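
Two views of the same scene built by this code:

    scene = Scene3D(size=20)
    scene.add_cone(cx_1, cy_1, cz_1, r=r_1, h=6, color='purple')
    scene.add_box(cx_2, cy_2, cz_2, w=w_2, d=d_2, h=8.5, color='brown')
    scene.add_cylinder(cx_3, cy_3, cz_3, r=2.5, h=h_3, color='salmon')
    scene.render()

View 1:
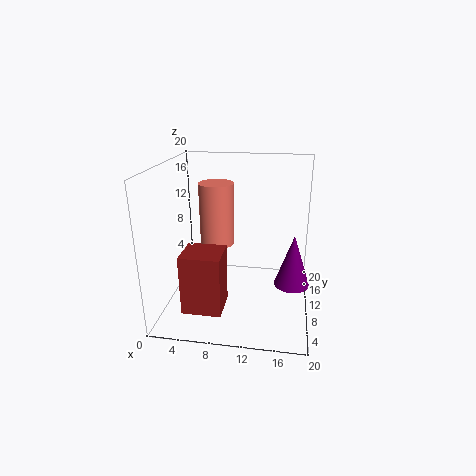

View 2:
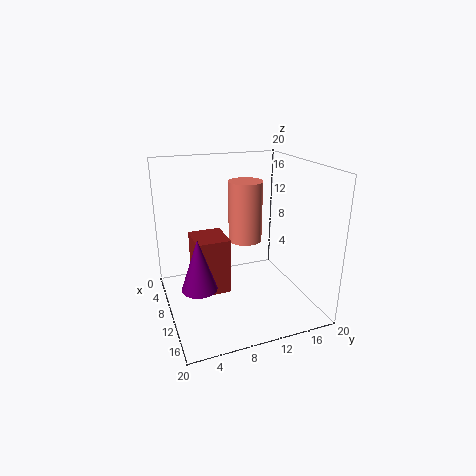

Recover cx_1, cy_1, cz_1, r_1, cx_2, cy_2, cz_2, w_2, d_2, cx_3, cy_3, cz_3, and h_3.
cx_1 = 17.5, cy_1 = 2.5, cz_1 = 8, r_1 = 2, cx_2 = 3, cy_2 = 4.5, cz_2 = 0.5, w_2 = 5.5, d_2 = 5, cx_3 = 6.5, cy_3 = 12.5, cz_3 = 8, h_3 = 9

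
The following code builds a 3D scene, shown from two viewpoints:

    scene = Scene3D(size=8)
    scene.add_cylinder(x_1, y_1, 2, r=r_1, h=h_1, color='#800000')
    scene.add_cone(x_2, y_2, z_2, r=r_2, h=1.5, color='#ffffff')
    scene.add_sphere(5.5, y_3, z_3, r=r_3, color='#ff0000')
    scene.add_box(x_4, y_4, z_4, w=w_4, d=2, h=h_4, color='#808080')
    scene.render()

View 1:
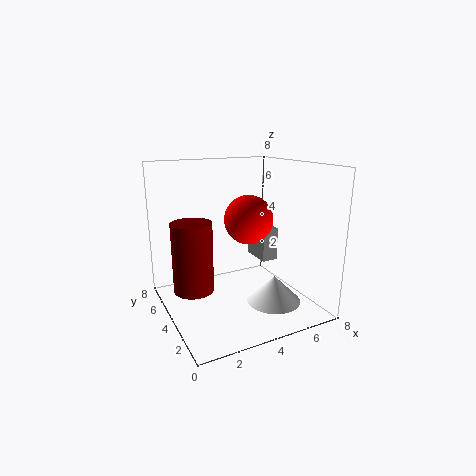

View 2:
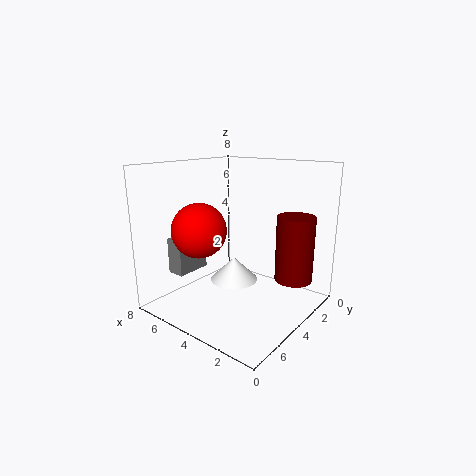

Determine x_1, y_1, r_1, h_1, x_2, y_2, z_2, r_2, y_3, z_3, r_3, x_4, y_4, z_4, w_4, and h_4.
x_1 = 1, y_1 = 3, r_1 = 1, h_1 = 3.5, x_2 = 5.5, y_2 = 2.5, z_2 = 0.5, r_2 = 1.5, y_3 = 5.5, z_3 = 4.5, r_3 = 1.5, x_4 = 6, y_4 = 4.5, z_4 = 2, w_4 = 1, h_4 = 2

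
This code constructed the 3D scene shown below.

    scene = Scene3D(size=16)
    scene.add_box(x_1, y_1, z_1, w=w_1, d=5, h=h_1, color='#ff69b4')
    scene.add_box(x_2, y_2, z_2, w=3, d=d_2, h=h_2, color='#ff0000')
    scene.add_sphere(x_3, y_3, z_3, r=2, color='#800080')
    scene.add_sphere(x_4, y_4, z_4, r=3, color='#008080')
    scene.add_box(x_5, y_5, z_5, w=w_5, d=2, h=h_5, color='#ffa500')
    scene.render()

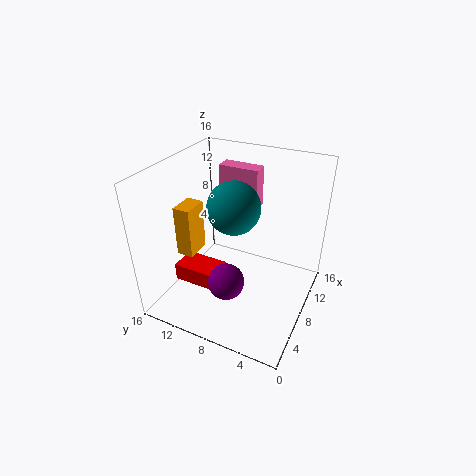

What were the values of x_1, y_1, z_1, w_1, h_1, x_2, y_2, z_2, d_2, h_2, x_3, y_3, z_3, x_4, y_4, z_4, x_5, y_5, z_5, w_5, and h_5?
x_1 = 13; y_1 = 8; z_1 = 9; w_1 = 2; h_1 = 5; x_2 = 4; y_2 = 9; z_2 = 3; d_2 = 5; h_2 = 2; x_3 = 5; y_3 = 8; z_3 = 4; x_4 = 9; y_4 = 9; z_4 = 11; x_5 = 6; y_5 = 13; z_5 = 5; w_5 = 3; h_5 = 6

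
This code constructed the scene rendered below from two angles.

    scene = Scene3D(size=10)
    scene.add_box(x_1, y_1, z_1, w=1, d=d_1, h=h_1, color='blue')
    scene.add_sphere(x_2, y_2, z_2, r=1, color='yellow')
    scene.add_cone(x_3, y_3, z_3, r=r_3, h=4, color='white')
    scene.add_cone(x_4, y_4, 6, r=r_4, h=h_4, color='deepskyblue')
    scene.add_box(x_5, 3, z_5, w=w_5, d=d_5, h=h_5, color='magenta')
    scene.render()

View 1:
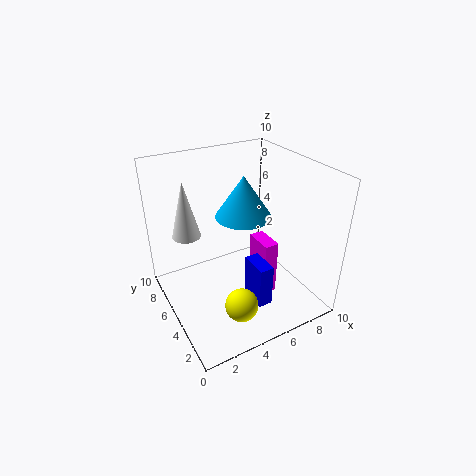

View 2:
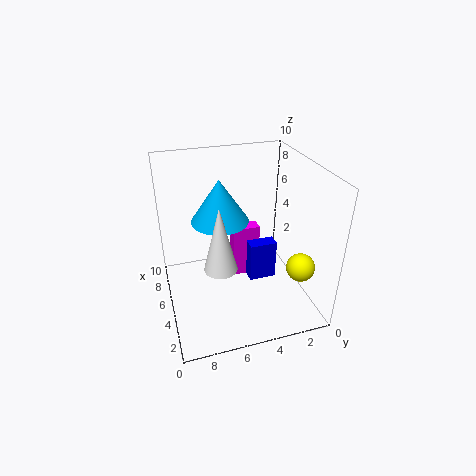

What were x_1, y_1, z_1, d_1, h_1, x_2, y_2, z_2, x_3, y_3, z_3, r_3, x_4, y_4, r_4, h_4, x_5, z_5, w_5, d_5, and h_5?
x_1 = 5, y_1 = 2, z_1 = 1, d_1 = 2, h_1 = 3, x_2 = 3, y_2 = 1, z_2 = 3, x_3 = 2, y_3 = 7, z_3 = 5, r_3 = 1, x_4 = 6, y_4 = 6, r_4 = 2, h_4 = 3, x_5 = 6, z_5 = 1, w_5 = 1, d_5 = 2, h_5 = 4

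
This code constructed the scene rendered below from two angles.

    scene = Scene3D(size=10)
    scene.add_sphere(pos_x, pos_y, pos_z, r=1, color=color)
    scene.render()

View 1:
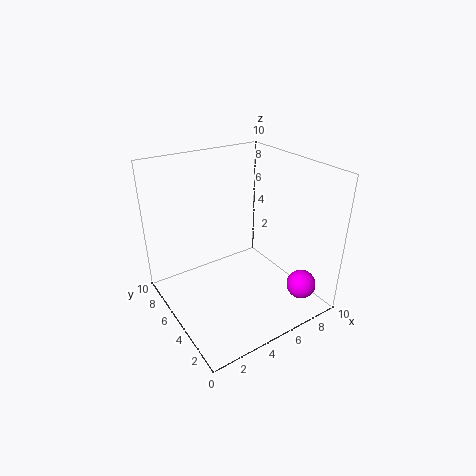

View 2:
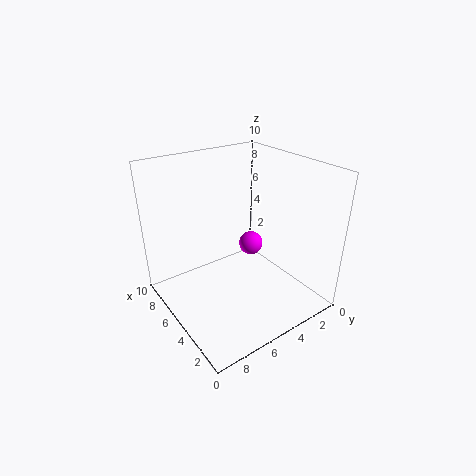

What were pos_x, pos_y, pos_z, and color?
pos_x = 8
pos_y = 1.5
pos_z = 2
color = 'magenta'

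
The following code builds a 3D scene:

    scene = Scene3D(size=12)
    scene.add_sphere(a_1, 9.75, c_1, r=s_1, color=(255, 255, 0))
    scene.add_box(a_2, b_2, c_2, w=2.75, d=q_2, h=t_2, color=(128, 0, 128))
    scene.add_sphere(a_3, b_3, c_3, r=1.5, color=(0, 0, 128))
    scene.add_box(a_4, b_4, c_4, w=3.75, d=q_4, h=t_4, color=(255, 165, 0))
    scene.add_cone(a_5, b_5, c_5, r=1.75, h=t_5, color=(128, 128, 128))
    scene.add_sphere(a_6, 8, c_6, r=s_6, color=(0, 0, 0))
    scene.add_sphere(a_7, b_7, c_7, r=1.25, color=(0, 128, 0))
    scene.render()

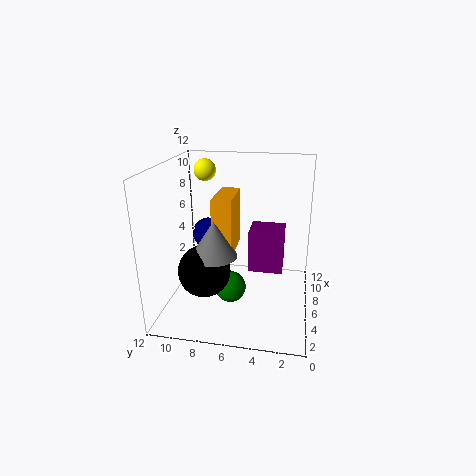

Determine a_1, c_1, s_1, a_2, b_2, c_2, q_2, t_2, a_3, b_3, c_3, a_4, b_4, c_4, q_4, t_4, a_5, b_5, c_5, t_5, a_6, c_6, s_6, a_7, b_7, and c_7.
a_1 = 9.75, c_1 = 10.75, s_1 = 1, a_2 = 6.75, b_2 = 2.25, c_2 = 2.5, q_2 = 3, t_2 = 3.75, a_3 = 10, b_3 = 9.75, c_3 = 4.5, a_4 = 3.25, b_4 = 6, c_4 = 5.5, q_4 = 1.5, t_4 = 4.5, a_5 = 3, b_5 = 7.25, c_5 = 5.75, t_5 = 2.75, a_6 = 2.75, c_6 = 4.5, s_6 = 2, a_7 = 4, b_7 = 6.25, c_7 = 2.5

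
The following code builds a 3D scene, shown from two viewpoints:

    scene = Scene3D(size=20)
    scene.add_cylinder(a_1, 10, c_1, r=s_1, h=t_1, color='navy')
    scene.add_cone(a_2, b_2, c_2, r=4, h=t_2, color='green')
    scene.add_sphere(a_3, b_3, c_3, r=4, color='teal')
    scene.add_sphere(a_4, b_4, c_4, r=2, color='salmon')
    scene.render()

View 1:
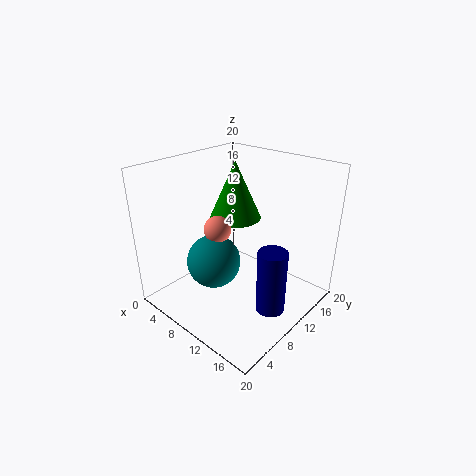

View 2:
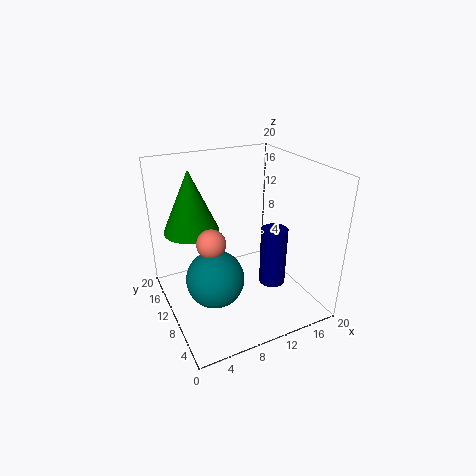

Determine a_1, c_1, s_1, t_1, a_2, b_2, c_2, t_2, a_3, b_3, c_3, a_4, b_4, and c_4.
a_1 = 16
c_1 = 1
s_1 = 2
t_1 = 9
a_2 = 5
b_2 = 15
c_2 = 10
t_2 = 9
a_3 = 6
b_3 = 9
c_3 = 5
a_4 = 6
b_4 = 10
c_4 = 10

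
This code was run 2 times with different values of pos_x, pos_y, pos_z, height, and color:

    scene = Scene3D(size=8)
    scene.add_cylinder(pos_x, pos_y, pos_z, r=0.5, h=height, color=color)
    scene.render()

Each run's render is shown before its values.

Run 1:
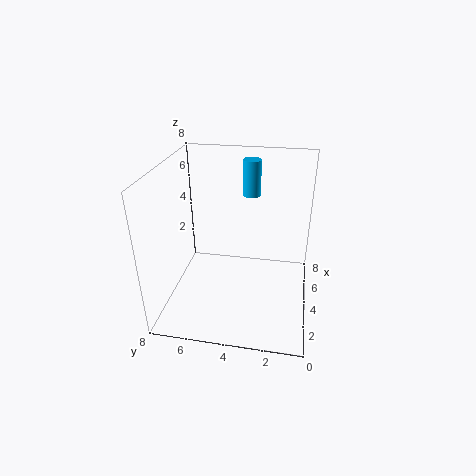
pos_x = 5.5, pos_y = 3.5, pos_z = 6, height = 2, color = 'deepskyblue'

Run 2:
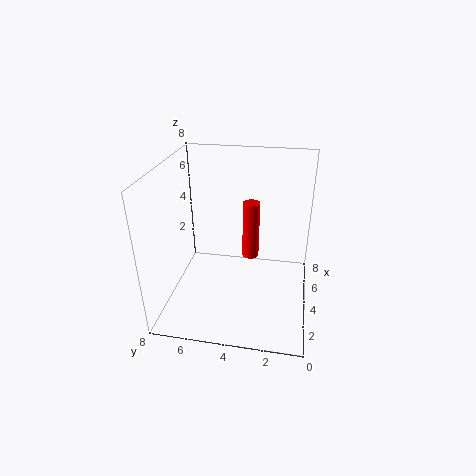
pos_x = 5.5, pos_y = 3.5, pos_z = 2, height = 3.5, color = 'red'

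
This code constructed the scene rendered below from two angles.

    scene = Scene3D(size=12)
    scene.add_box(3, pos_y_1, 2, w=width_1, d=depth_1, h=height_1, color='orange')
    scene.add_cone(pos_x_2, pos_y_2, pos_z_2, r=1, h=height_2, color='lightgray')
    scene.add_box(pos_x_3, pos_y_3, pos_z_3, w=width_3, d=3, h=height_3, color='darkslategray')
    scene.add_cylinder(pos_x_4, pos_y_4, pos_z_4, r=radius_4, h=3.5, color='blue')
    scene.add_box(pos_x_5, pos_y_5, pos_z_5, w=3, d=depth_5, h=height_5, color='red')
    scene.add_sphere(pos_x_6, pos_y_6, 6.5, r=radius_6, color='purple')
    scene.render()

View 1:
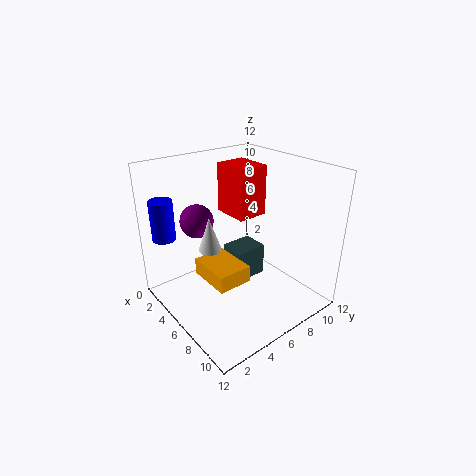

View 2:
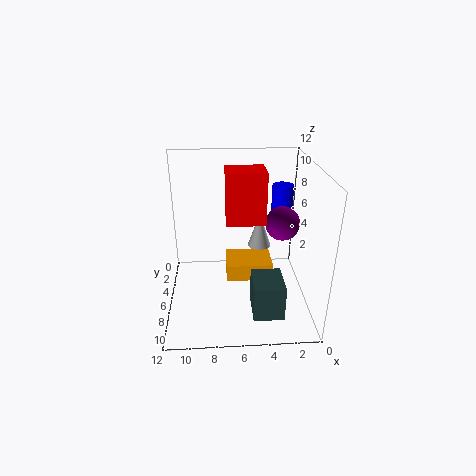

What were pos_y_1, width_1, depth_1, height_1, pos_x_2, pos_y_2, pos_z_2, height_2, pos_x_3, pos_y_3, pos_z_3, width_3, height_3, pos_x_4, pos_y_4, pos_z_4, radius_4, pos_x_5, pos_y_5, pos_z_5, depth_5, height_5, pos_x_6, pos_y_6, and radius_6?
pos_y_1 = 3.5, width_1 = 4, depth_1 = 3, height_1 = 1.5, pos_x_2 = 4, pos_y_2 = 4.5, pos_z_2 = 4.5, height_2 = 3, pos_x_3 = 2.5, pos_y_3 = 7, pos_z_3 = 0.5, width_3 = 2.5, height_3 = 3, pos_x_4 = 1.5, pos_y_4 = 1.5, pos_z_4 = 5.5, radius_4 = 1, pos_x_5 = 4, pos_y_5 = 5.5, pos_z_5 = 8, depth_5 = 2.5, height_5 = 4, pos_x_6 = 2, pos_y_6 = 4.5, radius_6 = 1.5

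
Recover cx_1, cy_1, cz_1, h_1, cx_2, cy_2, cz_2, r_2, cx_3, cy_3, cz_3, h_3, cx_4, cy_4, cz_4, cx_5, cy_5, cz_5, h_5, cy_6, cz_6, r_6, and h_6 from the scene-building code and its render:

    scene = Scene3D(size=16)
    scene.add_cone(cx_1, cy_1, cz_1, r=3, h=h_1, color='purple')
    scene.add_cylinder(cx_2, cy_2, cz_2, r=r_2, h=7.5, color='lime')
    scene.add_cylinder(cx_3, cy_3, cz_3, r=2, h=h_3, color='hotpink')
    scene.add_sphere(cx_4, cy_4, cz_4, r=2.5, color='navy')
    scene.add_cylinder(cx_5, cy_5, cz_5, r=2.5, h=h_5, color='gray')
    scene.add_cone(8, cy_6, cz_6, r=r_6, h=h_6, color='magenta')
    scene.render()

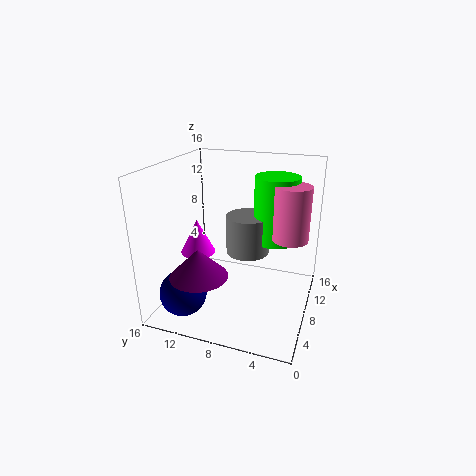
cx_1 = 3
cy_1 = 10.5
cz_1 = 5.5
h_1 = 3
cx_2 = 11
cy_2 = 4.5
cz_2 = 7
r_2 = 2.5
cx_3 = 9.5
cy_3 = 2.5
cz_3 = 8
h_3 = 6
cx_4 = 3
cy_4 = 12.5
cz_4 = 3
cx_5 = 10
cy_5 = 7.5
cz_5 = 5.5
h_5 = 4.5
cy_6 = 13
cz_6 = 5.5
r_6 = 2
h_6 = 4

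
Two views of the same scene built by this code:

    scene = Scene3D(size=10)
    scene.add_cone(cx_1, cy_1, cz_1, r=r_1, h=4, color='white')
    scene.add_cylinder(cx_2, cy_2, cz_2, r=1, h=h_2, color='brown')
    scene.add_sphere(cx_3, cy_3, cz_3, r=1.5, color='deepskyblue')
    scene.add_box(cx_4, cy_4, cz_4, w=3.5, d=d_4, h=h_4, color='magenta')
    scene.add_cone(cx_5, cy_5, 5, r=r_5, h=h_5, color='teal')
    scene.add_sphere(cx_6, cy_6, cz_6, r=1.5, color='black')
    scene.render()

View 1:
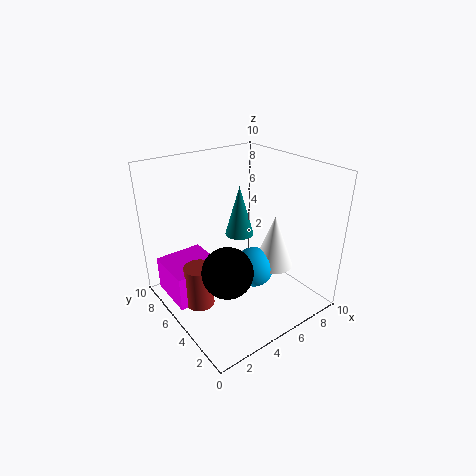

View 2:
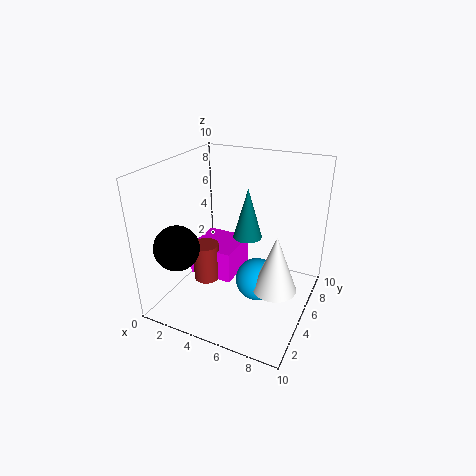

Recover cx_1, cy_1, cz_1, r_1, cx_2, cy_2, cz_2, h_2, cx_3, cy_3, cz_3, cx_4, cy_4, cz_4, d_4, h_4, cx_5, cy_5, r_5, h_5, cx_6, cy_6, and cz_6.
cx_1 = 8, cy_1 = 4.5, cz_1 = 2, r_1 = 1.5, cx_2 = 2, cy_2 = 5.5, cz_2 = 0.5, h_2 = 3, cx_3 = 6.5, cy_3 = 5, cz_3 = 2, cx_4 = 0.5, cy_4 = 5.5, cz_4 = 0.5, d_4 = 3.5, h_4 = 2.5, cx_5 = 5.5, cy_5 = 5.5, r_5 = 1, h_5 = 3.5, cx_6 = 2, cy_6 = 2, cz_6 = 5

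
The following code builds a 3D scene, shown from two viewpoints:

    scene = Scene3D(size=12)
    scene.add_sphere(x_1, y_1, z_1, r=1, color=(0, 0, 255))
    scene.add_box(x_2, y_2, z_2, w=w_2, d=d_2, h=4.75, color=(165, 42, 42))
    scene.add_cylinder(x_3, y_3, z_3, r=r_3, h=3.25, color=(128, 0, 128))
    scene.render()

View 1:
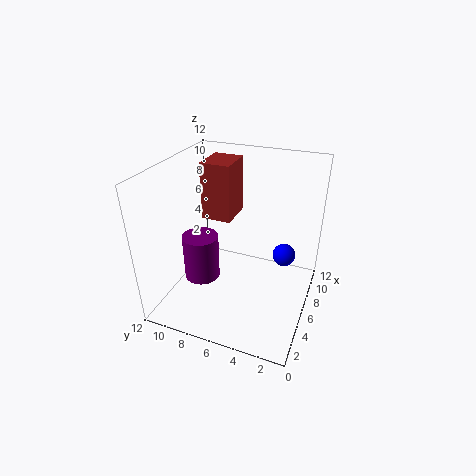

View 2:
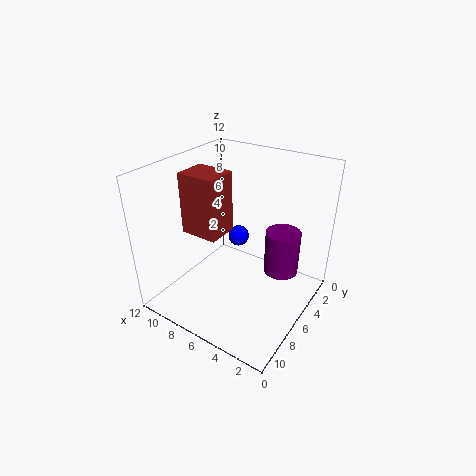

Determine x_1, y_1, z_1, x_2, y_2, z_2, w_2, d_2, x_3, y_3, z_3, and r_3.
x_1 = 8.25; y_1 = 2.5; z_1 = 3.75; x_2 = 6; y_2 = 6.75; z_2 = 7.25; w_2 = 3; d_2 = 2.5; x_3 = 1.5; y_3 = 7; z_3 = 5.25; r_3 = 1.25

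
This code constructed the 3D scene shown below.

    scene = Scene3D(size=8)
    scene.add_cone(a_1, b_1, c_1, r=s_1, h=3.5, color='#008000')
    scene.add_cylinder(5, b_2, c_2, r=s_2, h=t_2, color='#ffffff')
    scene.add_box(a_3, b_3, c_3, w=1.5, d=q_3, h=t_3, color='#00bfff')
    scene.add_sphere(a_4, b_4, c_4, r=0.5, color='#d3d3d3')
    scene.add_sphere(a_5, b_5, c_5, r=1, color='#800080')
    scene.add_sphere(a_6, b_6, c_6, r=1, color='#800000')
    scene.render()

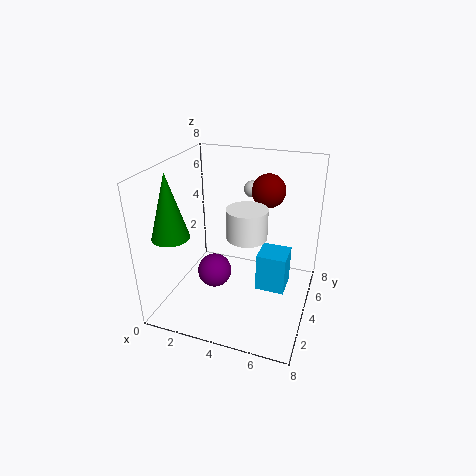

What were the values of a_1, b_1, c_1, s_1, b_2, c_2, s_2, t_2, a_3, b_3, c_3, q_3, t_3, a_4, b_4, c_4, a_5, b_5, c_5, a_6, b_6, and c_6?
a_1 = 1, b_1 = 2, c_1 = 4.5, s_1 = 1, b_2 = 2.5, c_2 = 5, s_2 = 1, t_2 = 1.5, a_3 = 5.5, b_3 = 2.5, c_3 = 2, q_3 = 1.5, t_3 = 2, a_4 = 4, b_4 = 6.5, c_4 = 6, a_5 = 2.5, b_5 = 4, c_5 = 1.5, a_6 = 5, b_6 = 6.5, c_6 = 6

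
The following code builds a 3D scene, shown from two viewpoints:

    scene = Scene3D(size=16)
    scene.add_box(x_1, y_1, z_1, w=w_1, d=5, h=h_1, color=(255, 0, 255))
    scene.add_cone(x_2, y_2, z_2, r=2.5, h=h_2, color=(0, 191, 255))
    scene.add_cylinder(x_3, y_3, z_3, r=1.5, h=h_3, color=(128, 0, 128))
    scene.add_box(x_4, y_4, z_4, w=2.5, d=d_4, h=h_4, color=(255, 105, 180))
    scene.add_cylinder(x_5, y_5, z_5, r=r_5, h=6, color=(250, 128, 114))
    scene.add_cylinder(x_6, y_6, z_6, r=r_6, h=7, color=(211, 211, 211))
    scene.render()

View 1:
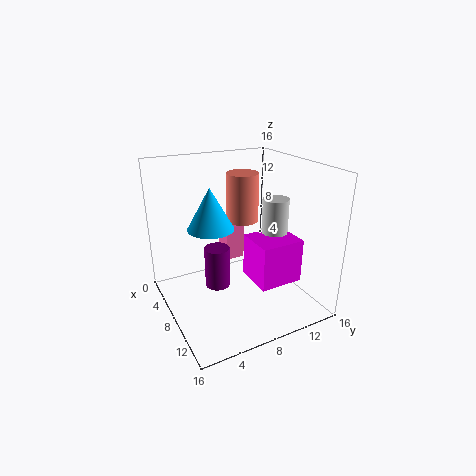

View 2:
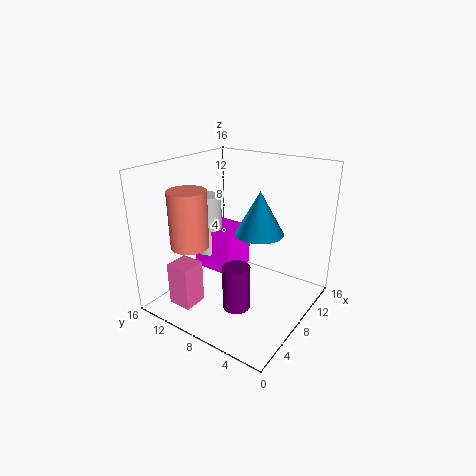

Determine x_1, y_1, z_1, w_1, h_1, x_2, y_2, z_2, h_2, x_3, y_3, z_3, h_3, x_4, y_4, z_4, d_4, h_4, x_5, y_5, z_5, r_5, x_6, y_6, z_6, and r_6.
x_1 = 7.5, y_1 = 9, z_1 = 3, w_1 = 4.5, h_1 = 5, x_2 = 7.5, y_2 = 5, z_2 = 9.5, h_2 = 4.5, x_3 = 5.5, y_3 = 6.5, z_3 = 1, h_3 = 5, x_4 = 0.5, y_4 = 9, z_4 = 2.5, d_4 = 2.5, h_4 = 4.5, x_5 = 3.5, y_5 = 11, z_5 = 8, r_5 = 2, x_6 = 8.5, y_6 = 12.5, z_6 = 5, r_6 = 1.5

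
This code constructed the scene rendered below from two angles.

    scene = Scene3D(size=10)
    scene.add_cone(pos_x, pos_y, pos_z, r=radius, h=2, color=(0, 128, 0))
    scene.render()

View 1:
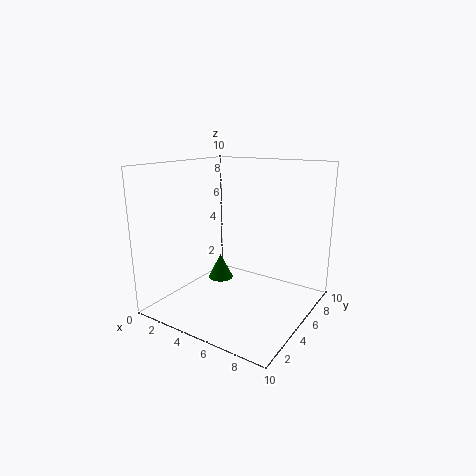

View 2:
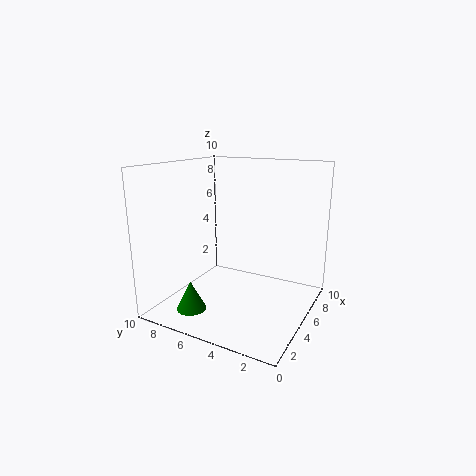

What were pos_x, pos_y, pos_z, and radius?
pos_x = 2
pos_y = 7
pos_z = 0.5
radius = 1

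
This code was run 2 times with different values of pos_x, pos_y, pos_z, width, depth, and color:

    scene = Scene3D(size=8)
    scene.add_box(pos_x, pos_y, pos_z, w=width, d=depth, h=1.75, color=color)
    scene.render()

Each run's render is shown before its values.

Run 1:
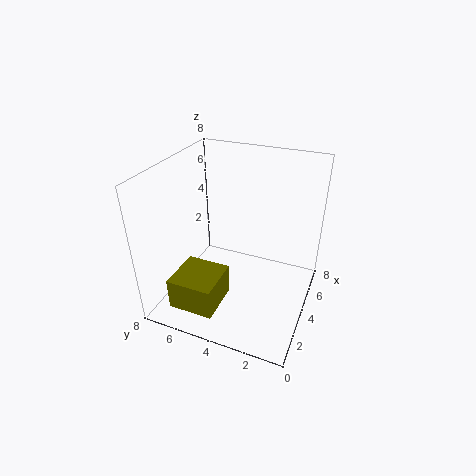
pos_x = 0.75
pos_y = 4.25
pos_z = 0.75
width = 2.5
depth = 2.5
color = 'olive'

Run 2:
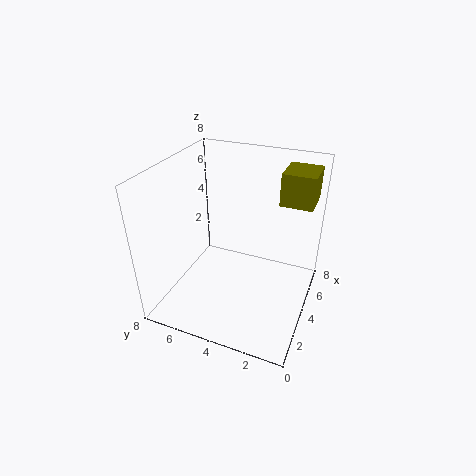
pos_x = 4.75
pos_y = 0.25
pos_z = 6
width = 2
depth = 1.75
color = 'olive'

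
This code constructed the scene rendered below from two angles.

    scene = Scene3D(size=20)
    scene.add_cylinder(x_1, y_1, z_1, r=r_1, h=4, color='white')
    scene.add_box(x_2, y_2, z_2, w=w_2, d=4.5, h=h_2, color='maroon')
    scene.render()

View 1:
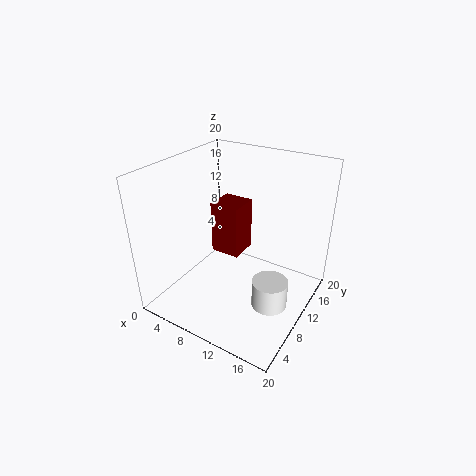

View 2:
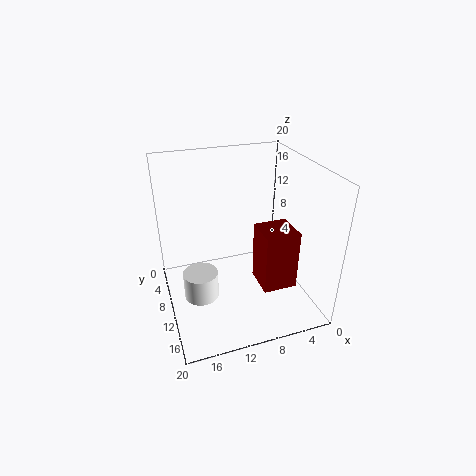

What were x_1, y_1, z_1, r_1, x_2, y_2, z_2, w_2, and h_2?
x_1 = 15.5; y_1 = 9.5; z_1 = 1; r_1 = 2.5; x_2 = 4; y_2 = 12; z_2 = 5; w_2 = 4.5; h_2 = 8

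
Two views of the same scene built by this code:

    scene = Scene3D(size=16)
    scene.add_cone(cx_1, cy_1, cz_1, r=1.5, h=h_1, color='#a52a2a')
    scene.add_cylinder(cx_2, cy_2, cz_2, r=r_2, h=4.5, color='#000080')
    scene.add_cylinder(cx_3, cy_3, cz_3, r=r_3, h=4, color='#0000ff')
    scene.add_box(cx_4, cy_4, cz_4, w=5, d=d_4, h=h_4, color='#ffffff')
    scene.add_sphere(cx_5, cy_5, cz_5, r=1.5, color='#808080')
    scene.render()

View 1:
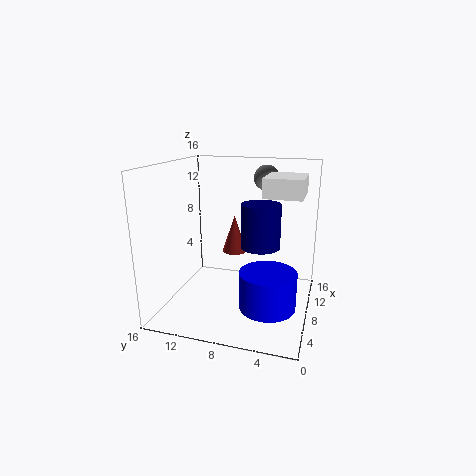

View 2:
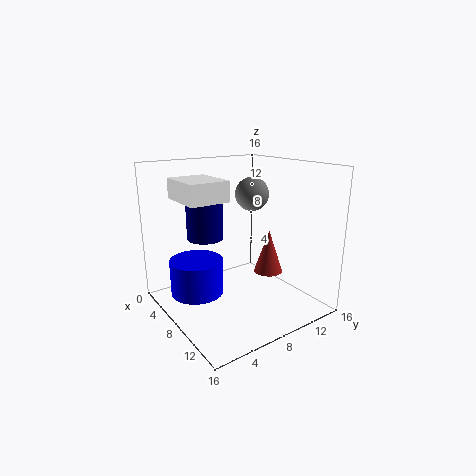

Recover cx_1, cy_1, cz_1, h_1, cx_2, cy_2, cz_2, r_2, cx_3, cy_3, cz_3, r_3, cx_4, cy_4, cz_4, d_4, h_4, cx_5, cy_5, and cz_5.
cx_1 = 11.5, cy_1 = 9.5, cz_1 = 5, h_1 = 4.5, cx_2 = 6, cy_2 = 5, cz_2 = 8, r_2 = 2, cx_3 = 5.5, cy_3 = 4, cz_3 = 1.5, r_3 = 3, cx_4 = 6, cy_4 = 1, cz_4 = 13, d_4 = 4, h_4 = 2, cx_5 = 13, cy_5 = 6, cz_5 = 14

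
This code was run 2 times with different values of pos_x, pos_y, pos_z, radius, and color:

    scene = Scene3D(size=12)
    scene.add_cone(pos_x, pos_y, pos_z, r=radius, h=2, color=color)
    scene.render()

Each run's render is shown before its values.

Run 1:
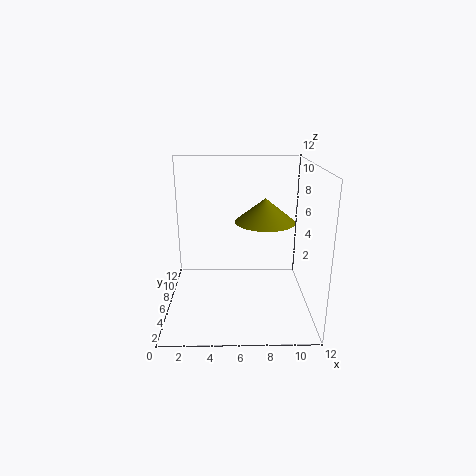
pos_x = 8.25
pos_y = 6.5
pos_z = 7.25
radius = 2.5
color = 'olive'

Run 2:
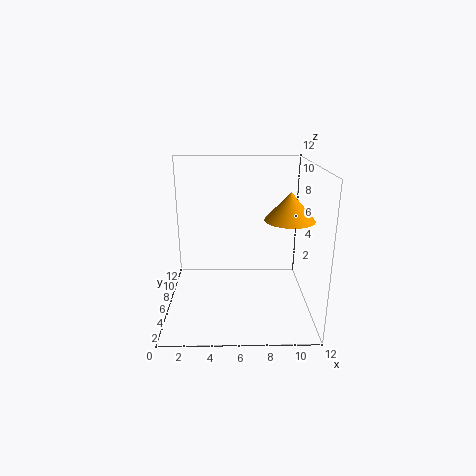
pos_x = 9.5
pos_y = 2.25
pos_z = 8.75
radius = 1.75
color = 'orange'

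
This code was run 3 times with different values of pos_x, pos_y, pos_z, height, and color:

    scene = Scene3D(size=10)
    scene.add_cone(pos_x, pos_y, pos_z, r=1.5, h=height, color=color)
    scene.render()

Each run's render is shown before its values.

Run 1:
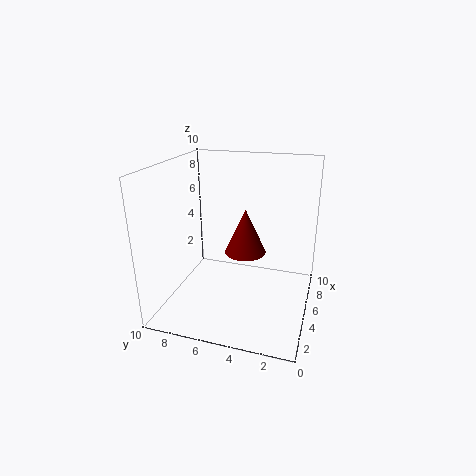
pos_x = 6; pos_y = 4.75; pos_z = 3.5; height = 3.25; color = 'maroon'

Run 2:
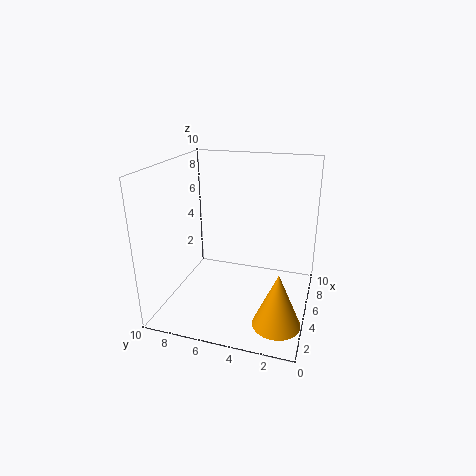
pos_x = 1.75; pos_y = 1.5; pos_z = 1; height = 3.5; color = 'orange'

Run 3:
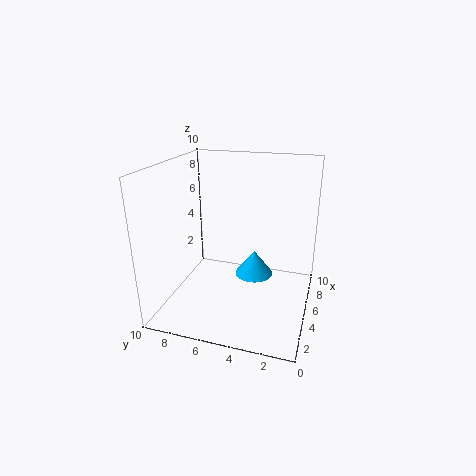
pos_x = 7.75; pos_y = 4.5; pos_z = 0.75; height = 2; color = 'deepskyblue'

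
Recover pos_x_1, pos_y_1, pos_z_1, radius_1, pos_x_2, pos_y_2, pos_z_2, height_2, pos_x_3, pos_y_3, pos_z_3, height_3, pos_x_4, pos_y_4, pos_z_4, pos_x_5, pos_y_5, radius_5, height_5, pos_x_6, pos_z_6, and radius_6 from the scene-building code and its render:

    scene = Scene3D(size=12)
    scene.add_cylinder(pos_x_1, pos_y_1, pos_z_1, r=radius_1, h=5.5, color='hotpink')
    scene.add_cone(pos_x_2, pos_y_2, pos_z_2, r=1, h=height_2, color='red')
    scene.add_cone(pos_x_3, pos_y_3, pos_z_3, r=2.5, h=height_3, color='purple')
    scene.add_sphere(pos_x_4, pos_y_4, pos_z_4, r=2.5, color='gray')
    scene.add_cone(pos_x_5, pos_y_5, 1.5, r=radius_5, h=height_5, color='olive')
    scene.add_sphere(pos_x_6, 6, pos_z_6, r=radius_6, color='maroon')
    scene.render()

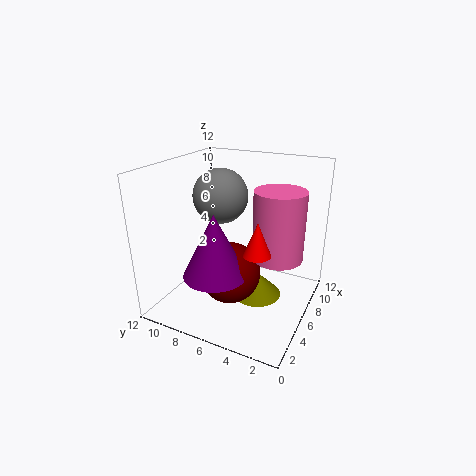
pos_x_1 = 6; pos_y_1 = 2.5; pos_z_1 = 5; radius_1 = 2; pos_x_2 = 3; pos_y_2 = 3; pos_z_2 = 6.5; height_2 = 2.5; pos_x_3 = 3; pos_y_3 = 6.5; pos_z_3 = 4; height_3 = 5; pos_x_4 = 8.5; pos_y_4 = 9; pos_z_4 = 8.5; pos_x_5 = 5.5; pos_y_5 = 4; radius_5 = 2; height_5 = 2; pos_x_6 = 4.5; pos_z_6 = 3.5; radius_6 = 2.5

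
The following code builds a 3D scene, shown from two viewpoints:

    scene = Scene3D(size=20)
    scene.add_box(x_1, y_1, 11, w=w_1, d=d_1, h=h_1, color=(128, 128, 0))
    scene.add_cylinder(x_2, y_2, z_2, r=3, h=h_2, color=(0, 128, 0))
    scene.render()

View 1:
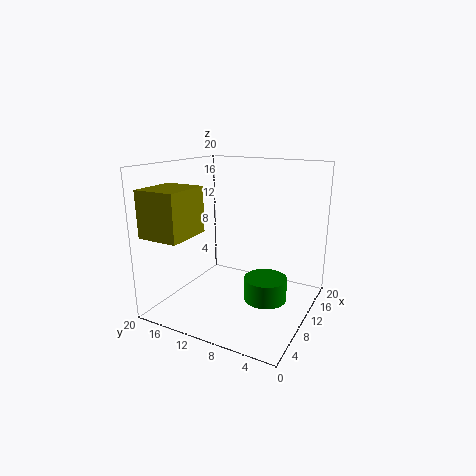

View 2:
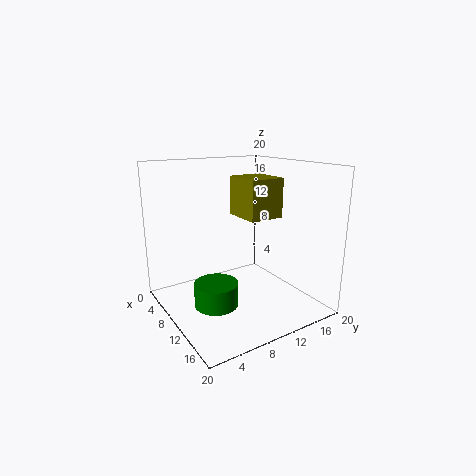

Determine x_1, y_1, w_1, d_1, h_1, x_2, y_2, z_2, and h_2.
x_1 = 1.25
y_1 = 14
w_1 = 6.5
d_1 = 5.75
h_1 = 6.25
x_2 = 10.75
y_2 = 6
z_2 = 1.25
h_2 = 3.25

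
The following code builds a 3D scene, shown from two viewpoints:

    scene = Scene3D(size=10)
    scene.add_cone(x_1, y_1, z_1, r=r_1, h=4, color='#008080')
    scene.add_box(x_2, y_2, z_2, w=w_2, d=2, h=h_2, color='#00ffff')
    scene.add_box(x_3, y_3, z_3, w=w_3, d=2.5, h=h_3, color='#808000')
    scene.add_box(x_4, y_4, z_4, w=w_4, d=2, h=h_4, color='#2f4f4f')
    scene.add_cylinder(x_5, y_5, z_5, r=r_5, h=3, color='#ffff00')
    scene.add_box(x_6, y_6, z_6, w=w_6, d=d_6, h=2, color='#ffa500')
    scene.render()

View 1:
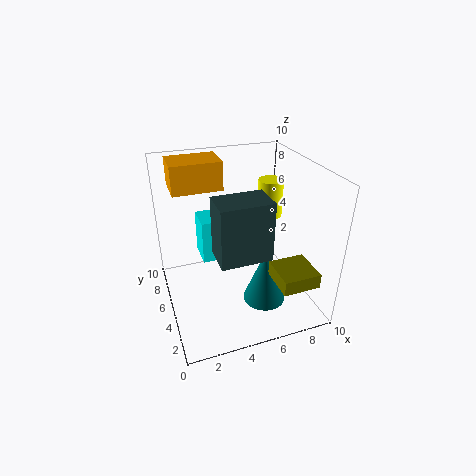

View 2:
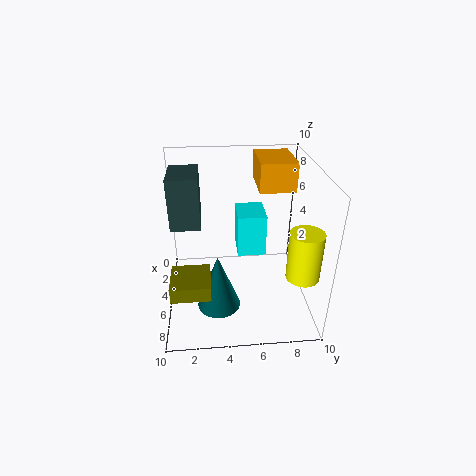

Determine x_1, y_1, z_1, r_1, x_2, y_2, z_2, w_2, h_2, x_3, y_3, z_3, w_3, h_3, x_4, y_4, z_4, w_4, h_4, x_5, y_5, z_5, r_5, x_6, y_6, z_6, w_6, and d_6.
x_1 = 6.5, y_1 = 3.5, z_1 = 0.5, r_1 = 1.5, x_2 = 2.5, y_2 = 5, z_2 = 3.5, w_2 = 2.5, h_2 = 3, x_3 = 6.5, y_3 = 0.5, z_3 = 3, w_3 = 2.5, h_3 = 1, x_4 = 2.5, y_4 = 0.5, z_4 = 6, w_4 = 3, h_4 = 3.5, x_5 = 9, y_5 = 8.5, z_5 = 4.5, r_5 = 1, x_6 = 1, y_6 = 6.5, z_6 = 8, w_6 = 3.5, d_6 = 2.5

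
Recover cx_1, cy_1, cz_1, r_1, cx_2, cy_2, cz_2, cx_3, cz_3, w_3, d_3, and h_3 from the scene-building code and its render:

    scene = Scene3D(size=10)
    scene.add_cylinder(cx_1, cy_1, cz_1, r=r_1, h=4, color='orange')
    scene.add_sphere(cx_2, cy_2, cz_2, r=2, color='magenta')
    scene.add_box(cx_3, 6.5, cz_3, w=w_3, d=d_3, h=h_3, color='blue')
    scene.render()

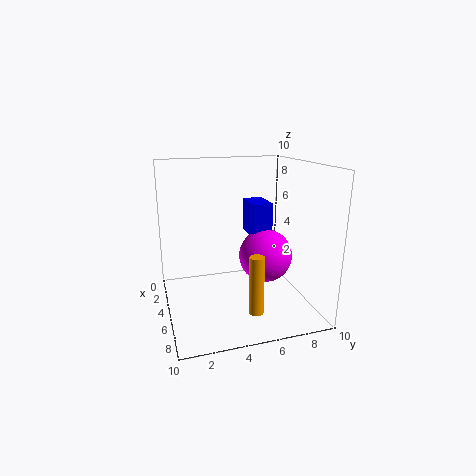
cx_1 = 7.5, cy_1 = 5.5, cz_1 = 0.5, r_1 = 0.5, cx_2 = 4, cy_2 = 7.5, cz_2 = 3, cx_3 = 1.5, cz_3 = 4.5, w_3 = 2.5, d_3 = 1.5, h_3 = 2.5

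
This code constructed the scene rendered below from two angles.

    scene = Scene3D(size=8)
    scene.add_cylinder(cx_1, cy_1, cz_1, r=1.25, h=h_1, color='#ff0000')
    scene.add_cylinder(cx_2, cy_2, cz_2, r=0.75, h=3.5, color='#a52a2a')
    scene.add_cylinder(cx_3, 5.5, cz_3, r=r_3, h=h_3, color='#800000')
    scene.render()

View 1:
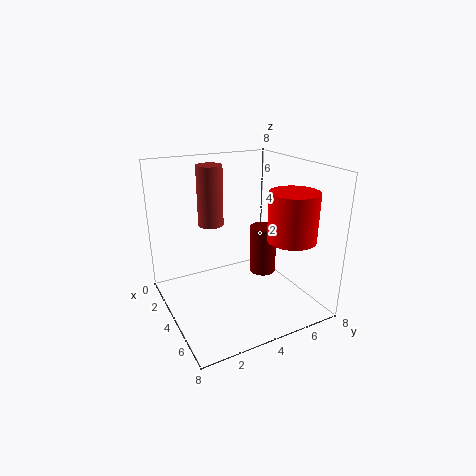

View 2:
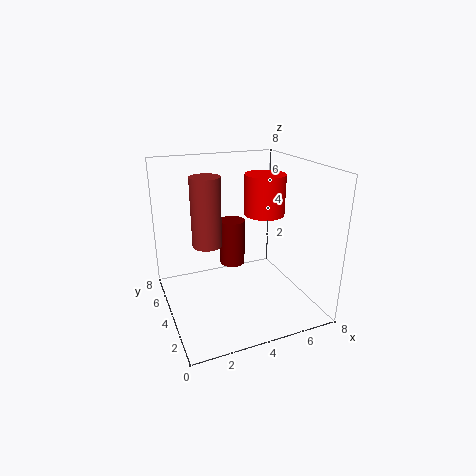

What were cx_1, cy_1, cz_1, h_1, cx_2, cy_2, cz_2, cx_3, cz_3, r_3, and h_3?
cx_1 = 6.5
cy_1 = 5.75
cz_1 = 4.5
h_1 = 2.5
cx_2 = 2
cy_2 = 3.25
cz_2 = 4.25
cx_3 = 4.25
cz_3 = 1.75
r_3 = 0.75
h_3 = 2.75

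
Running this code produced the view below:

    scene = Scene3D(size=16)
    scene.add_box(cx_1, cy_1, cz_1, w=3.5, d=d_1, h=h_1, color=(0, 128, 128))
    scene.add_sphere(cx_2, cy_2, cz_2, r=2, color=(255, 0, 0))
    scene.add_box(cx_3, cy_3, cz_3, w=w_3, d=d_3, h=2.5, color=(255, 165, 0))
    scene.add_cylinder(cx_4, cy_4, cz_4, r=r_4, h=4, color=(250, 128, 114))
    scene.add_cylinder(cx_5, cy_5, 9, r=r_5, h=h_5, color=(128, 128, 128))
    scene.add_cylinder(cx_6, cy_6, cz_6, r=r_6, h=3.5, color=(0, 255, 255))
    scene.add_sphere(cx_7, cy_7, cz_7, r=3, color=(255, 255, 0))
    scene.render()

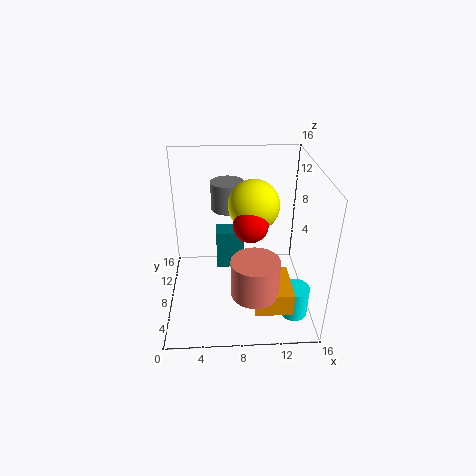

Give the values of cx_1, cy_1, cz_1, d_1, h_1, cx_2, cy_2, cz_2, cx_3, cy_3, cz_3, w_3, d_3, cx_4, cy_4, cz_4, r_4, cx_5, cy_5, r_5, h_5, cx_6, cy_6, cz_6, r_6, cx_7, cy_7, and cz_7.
cx_1 = 5.5
cy_1 = 11.5
cz_1 = 1.5
d_1 = 2.5
h_1 = 5
cx_2 = 9.5
cy_2 = 9
cz_2 = 9
cx_3 = 9.5
cy_3 = 2
cz_3 = 2
w_3 = 4
d_3 = 5
cx_4 = 9.5
cy_4 = 3.5
cz_4 = 4
r_4 = 2.5
cx_5 = 7
cy_5 = 13.5
r_5 = 2
h_5 = 3.5
cx_6 = 14
cy_6 = 4
cz_6 = 0.5
r_6 = 1.5
cx_7 = 10
cy_7 = 11
cz_7 = 10.5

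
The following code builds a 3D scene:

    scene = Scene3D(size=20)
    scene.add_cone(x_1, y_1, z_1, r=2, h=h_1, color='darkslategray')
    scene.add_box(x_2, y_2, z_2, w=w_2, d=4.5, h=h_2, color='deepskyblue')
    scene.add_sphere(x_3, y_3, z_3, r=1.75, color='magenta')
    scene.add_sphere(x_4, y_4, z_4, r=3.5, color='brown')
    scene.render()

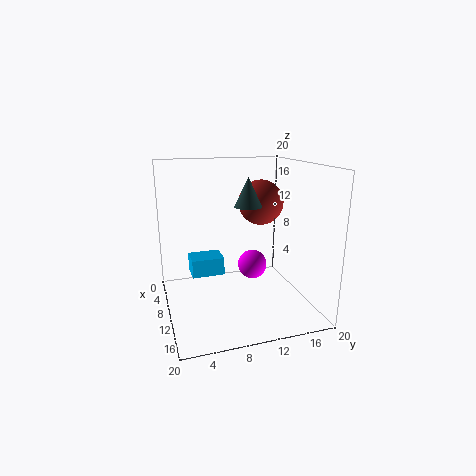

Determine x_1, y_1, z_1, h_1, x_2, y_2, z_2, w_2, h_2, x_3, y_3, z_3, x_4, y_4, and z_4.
x_1 = 7.75, y_1 = 12.25, z_1 = 13.75, h_1 = 4.25, x_2 = 6.5, y_2 = 3.5, z_2 = 4.75, w_2 = 3.5, h_2 = 2.5, x_3 = 15.75, y_3 = 10, z_3 = 8.5, x_4 = 4.5, y_4 = 15.5, z_4 = 13.5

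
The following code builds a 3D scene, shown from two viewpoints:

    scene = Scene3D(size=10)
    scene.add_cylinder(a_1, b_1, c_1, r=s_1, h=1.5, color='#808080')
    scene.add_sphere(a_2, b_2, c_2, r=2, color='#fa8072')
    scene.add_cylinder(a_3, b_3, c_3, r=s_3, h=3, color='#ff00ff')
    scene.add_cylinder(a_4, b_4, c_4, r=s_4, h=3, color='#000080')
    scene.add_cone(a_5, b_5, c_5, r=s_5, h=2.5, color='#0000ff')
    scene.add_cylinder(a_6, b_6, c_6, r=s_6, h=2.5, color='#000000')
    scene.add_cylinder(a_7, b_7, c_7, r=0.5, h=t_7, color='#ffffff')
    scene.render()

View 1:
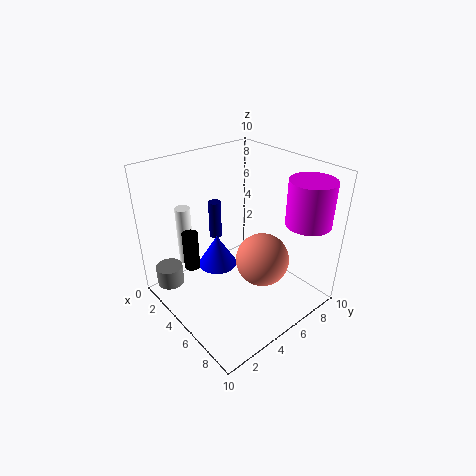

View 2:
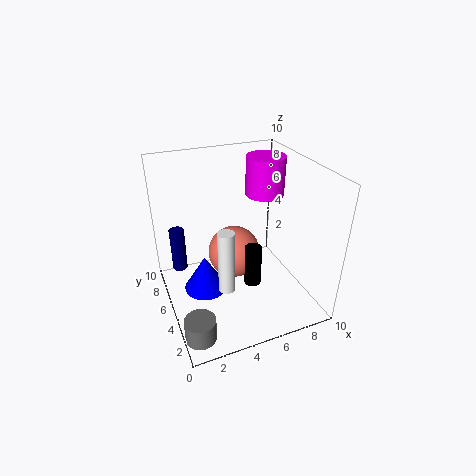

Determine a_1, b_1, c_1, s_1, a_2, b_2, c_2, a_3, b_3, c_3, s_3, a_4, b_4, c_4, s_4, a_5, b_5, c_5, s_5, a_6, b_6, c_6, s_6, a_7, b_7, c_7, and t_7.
a_1 = 1, b_1 = 1.5, c_1 = 0.5, s_1 = 1, a_2 = 5.5, b_2 = 7, c_2 = 2.5, a_3 = 8.5, b_3 = 8, c_3 = 6.5, s_3 = 1.5, a_4 = 1, b_4 = 6, c_4 = 3, s_4 = 0.5, a_5 = 2.5, b_5 = 5, c_5 = 1.5, s_5 = 1.5, a_6 = 4.5, b_6 = 1.5, c_6 = 4, s_6 = 0.5, a_7 = 3, b_7 = 2, c_7 = 3.5, t_7 = 4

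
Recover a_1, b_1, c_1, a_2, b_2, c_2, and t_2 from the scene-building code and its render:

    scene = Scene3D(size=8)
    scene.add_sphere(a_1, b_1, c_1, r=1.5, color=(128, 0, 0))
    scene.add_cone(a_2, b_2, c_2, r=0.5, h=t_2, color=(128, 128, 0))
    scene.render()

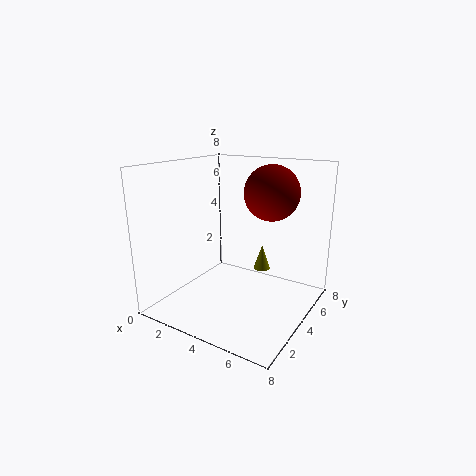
a_1 = 5.5
b_1 = 5
c_1 = 6.5
a_2 = 4.5
b_2 = 6
c_2 = 1.5
t_2 = 1.5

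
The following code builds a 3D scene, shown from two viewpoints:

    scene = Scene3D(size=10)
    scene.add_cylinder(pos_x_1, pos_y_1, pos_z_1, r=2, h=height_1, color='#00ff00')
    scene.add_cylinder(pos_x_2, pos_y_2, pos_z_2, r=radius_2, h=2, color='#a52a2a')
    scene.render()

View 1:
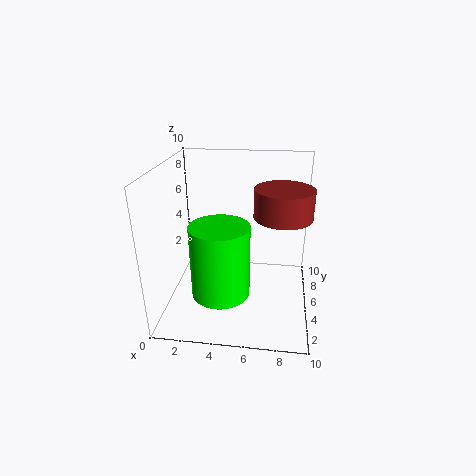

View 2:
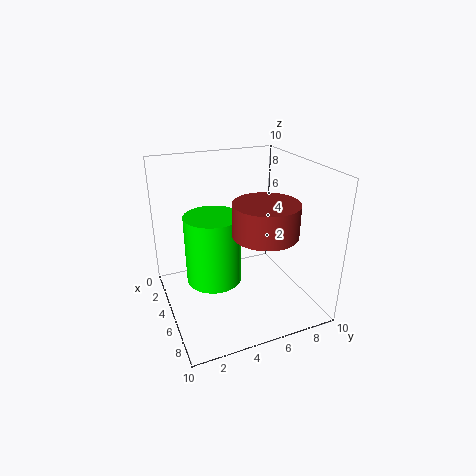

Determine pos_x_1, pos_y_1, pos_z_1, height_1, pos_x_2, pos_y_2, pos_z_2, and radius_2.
pos_x_1 = 4; pos_y_1 = 3.5; pos_z_1 = 1.5; height_1 = 5; pos_x_2 = 8; pos_y_2 = 5.5; pos_z_2 = 6.5; radius_2 = 2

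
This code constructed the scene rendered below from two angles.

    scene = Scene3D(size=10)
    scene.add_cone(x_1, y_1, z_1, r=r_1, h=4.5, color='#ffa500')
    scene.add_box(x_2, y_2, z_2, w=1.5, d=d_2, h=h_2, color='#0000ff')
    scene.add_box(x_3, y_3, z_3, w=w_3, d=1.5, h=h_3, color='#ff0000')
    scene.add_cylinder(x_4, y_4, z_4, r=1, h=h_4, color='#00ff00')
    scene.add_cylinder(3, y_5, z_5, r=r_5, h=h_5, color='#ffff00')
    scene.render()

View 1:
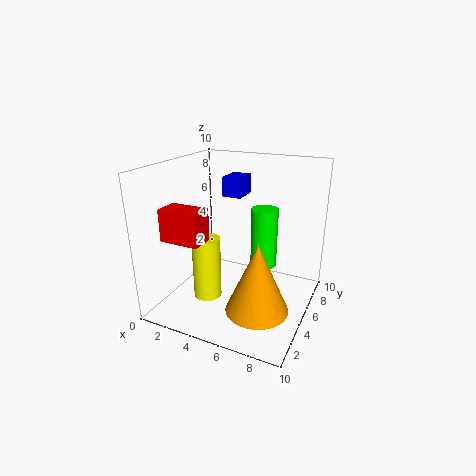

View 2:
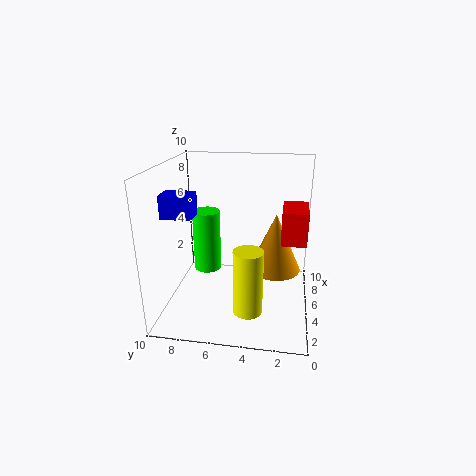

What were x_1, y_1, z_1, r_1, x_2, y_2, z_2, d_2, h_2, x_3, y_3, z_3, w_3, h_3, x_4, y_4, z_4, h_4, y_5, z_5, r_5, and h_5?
x_1 = 7.5
y_1 = 2.5
z_1 = 1.5
r_1 = 2
x_2 = 2.5
y_2 = 7.5
z_2 = 7
d_2 = 2
h_2 = 1.5
x_3 = 2
y_3 = 0.5
z_3 = 6
w_3 = 2.5
h_3 = 2
x_4 = 6
y_4 = 7.5
z_4 = 2
h_4 = 4.5
y_5 = 4
z_5 = 0.5
r_5 = 1
h_5 = 4.5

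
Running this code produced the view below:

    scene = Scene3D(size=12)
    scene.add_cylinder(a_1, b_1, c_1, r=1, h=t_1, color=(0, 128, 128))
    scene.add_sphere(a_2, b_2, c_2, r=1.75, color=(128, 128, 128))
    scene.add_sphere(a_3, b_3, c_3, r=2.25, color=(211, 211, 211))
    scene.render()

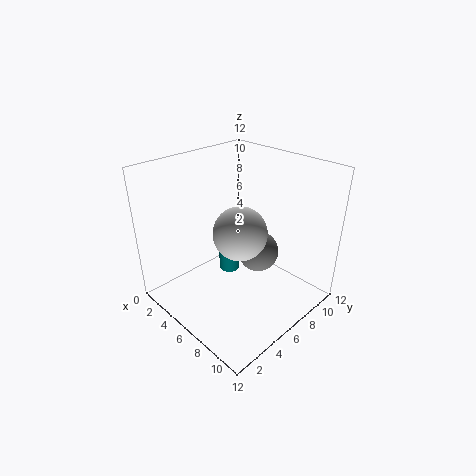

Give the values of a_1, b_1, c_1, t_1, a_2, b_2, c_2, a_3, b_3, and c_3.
a_1 = 2.75, b_1 = 8, c_1 = 0.5, t_1 = 2.75, a_2 = 6.75, b_2 = 7.75, c_2 = 4.25, a_3 = 6.25, b_3 = 6, c_3 = 6.5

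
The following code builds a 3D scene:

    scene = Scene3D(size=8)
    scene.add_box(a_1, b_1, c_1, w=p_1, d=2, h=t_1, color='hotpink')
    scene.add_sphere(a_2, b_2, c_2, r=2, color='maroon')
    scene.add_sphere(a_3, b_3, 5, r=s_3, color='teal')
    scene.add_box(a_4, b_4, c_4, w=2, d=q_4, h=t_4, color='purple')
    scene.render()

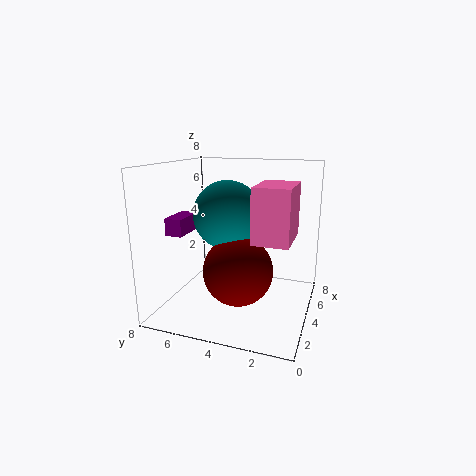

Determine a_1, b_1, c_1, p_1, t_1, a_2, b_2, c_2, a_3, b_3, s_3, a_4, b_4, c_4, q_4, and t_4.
a_1 = 3
b_1 = 1
c_1 = 4
p_1 = 3
t_1 = 3
a_2 = 4
b_2 = 4
c_2 = 2
a_3 = 5
b_3 = 5
s_3 = 2
a_4 = 3
b_4 = 7
c_4 = 4
q_4 = 1
t_4 = 1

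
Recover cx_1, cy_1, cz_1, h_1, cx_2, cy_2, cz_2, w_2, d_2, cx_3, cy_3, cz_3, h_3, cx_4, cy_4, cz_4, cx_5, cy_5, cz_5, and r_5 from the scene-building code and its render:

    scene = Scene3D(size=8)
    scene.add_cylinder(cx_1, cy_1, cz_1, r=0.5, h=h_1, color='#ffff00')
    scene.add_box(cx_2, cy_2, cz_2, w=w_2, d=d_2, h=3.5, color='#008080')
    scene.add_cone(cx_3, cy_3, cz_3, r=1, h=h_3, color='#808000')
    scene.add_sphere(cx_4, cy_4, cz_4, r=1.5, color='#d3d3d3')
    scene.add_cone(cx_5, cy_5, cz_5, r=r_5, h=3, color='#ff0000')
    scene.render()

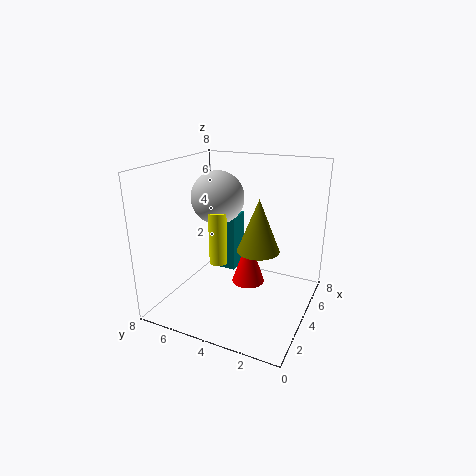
cx_1 = 3.5, cy_1 = 5, cz_1 = 2.5, h_1 = 3, cx_2 = 5.5, cy_2 = 5, cz_2 = 1, w_2 = 1.5, d_2 = 1.5, cx_3 = 2, cy_3 = 2, cz_3 = 4.5, h_3 = 2.5, cx_4 = 4.5, cy_4 = 5.5, cz_4 = 6, cx_5 = 5.5, cy_5 = 4, cz_5 = 0.5, r_5 = 1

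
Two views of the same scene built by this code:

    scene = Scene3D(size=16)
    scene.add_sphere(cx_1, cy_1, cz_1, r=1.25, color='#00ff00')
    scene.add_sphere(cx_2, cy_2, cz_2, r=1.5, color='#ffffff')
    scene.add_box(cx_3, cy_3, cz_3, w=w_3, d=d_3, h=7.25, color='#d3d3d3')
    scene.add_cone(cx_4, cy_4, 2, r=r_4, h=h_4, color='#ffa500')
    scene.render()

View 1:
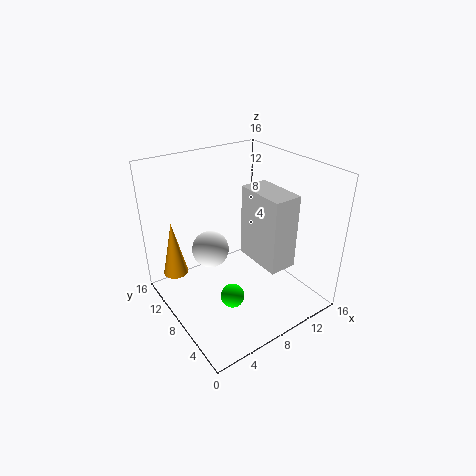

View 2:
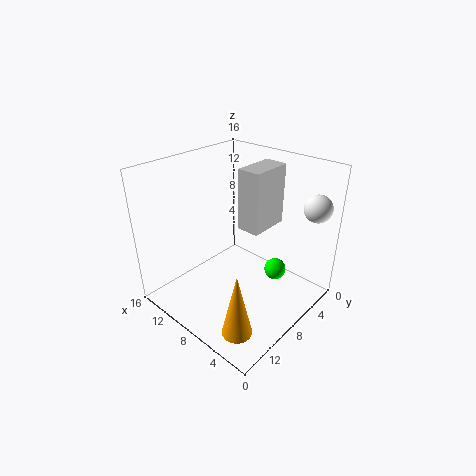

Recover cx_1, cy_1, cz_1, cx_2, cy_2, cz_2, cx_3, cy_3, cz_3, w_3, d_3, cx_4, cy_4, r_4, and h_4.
cx_1 = 5, cy_1 = 4.75, cz_1 = 3.5, cx_2 = 1.5, cy_2 = 2.75, cz_2 = 11.75, cx_3 = 7, cy_3 = 1, cz_3 = 7.75, w_3 = 2.75, d_3 = 5, cx_4 = 2.75, cy_4 = 14, r_4 = 1.5, h_4 = 6.75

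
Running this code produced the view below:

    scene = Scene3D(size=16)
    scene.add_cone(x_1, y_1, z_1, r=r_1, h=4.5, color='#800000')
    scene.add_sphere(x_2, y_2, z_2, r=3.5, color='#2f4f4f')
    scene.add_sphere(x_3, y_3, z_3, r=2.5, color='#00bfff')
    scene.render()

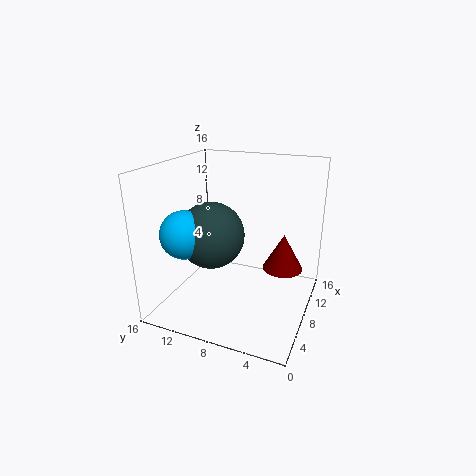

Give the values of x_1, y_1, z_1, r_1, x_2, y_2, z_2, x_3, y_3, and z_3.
x_1 = 13; y_1 = 4; z_1 = 2.5; r_1 = 2.5; x_2 = 5.5; y_2 = 10; z_2 = 9; x_3 = 3.5; y_3 = 12; z_3 = 9.5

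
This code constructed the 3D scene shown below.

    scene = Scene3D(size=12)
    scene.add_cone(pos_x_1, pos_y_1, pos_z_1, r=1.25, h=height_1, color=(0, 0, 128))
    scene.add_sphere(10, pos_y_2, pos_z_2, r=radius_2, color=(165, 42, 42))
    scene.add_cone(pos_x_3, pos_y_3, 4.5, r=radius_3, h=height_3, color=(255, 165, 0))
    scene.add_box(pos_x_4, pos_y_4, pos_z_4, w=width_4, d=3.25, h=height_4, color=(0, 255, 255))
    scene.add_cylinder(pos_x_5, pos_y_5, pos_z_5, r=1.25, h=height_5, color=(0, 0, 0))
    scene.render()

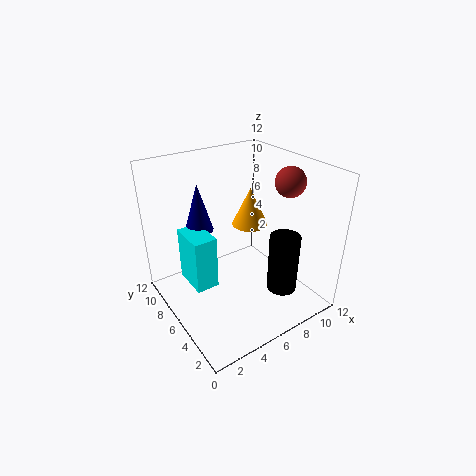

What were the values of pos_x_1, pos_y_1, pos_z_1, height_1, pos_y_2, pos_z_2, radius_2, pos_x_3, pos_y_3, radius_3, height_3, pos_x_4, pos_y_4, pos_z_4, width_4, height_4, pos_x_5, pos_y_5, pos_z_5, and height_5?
pos_x_1 = 4.25, pos_y_1 = 9.5, pos_z_1 = 5.75, height_1 = 4.25, pos_y_2 = 4.5, pos_z_2 = 10.5, radius_2 = 1.25, pos_x_3 = 10, pos_y_3 = 9.75, radius_3 = 1.75, height_3 = 3.75, pos_x_4 = 2.25, pos_y_4 = 6.5, pos_z_4 = 1.5, width_4 = 2, height_4 = 4.75, pos_x_5 = 8.5, pos_y_5 = 3, pos_z_5 = 1.75, height_5 = 5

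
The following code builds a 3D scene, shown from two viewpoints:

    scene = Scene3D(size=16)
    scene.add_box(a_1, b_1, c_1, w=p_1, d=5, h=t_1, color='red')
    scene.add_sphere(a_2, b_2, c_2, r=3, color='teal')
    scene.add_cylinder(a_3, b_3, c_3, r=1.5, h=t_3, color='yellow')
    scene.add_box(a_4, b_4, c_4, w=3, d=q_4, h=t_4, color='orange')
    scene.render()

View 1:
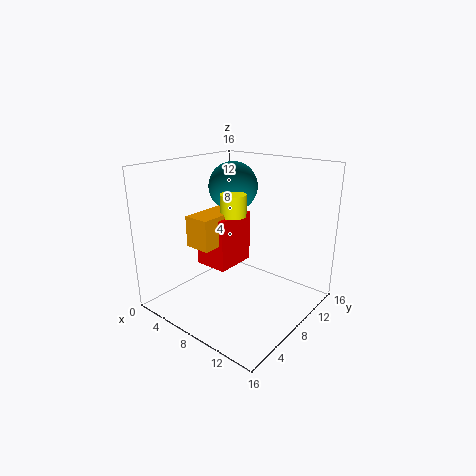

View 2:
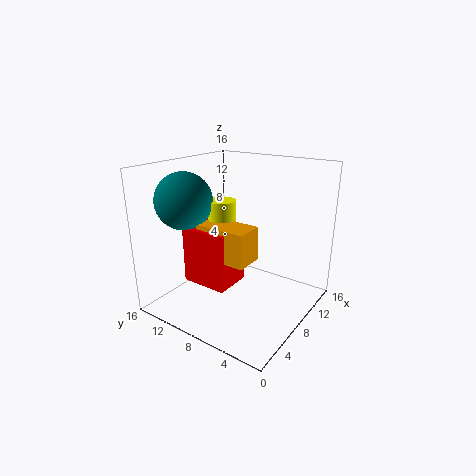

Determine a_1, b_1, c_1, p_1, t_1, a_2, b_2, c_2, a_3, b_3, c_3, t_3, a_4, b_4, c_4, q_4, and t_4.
a_1 = 3, b_1 = 6.5, c_1 = 4, p_1 = 4, t_1 = 6, a_2 = 4, b_2 = 12, c_2 = 12.5, a_3 = 6.5, b_3 = 9, c_3 = 10, t_3 = 2.5, a_4 = 3.5, b_4 = 4.5, c_4 = 7, q_4 = 5.5, t_4 = 3.5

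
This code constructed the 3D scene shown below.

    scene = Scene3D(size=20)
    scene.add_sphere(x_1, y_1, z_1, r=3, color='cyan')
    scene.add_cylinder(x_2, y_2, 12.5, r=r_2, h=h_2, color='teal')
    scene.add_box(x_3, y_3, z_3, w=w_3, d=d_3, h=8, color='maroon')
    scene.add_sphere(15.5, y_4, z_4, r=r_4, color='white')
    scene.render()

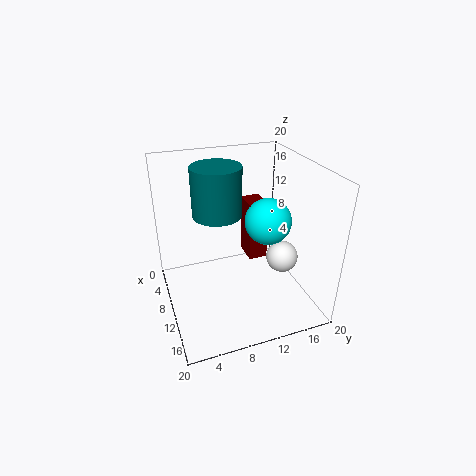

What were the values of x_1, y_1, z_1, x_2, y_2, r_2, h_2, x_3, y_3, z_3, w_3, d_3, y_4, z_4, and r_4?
x_1 = 13, y_1 = 13, z_1 = 13.5, x_2 = 7, y_2 = 8, r_2 = 3.5, h_2 = 7, x_3 = 8.5, y_3 = 11, z_3 = 7.5, w_3 = 3.5, d_3 = 2.5, y_4 = 14, z_4 = 9.5, r_4 = 2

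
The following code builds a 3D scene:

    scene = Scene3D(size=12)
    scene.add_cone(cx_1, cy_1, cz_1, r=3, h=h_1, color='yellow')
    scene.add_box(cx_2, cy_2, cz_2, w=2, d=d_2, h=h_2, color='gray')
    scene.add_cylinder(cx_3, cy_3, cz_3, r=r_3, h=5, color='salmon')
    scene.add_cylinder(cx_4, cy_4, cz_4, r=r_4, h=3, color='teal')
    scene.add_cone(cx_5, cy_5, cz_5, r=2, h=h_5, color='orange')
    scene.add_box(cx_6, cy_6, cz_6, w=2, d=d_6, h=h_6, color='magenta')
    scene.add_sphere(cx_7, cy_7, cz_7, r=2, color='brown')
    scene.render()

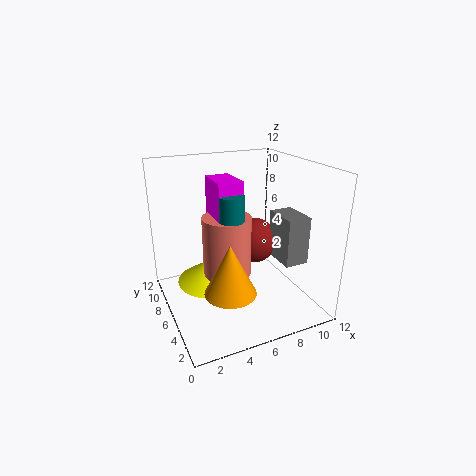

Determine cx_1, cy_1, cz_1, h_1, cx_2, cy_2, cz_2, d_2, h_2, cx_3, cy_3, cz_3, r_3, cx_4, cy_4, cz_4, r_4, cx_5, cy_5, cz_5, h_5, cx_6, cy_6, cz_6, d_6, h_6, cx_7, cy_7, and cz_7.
cx_1 = 4, cy_1 = 7, cz_1 = 2, h_1 = 2, cx_2 = 9, cy_2 = 3, cz_2 = 4, d_2 = 3, h_2 = 4, cx_3 = 5, cy_3 = 6, cz_3 = 3, r_3 = 2, cx_4 = 5, cy_4 = 5, cz_4 = 7, r_4 = 1, cx_5 = 4, cy_5 = 3, cz_5 = 3, h_5 = 4, cx_6 = 4, cy_6 = 5, cz_6 = 7, d_6 = 3, h_6 = 4, cx_7 = 8, cy_7 = 7, cz_7 = 5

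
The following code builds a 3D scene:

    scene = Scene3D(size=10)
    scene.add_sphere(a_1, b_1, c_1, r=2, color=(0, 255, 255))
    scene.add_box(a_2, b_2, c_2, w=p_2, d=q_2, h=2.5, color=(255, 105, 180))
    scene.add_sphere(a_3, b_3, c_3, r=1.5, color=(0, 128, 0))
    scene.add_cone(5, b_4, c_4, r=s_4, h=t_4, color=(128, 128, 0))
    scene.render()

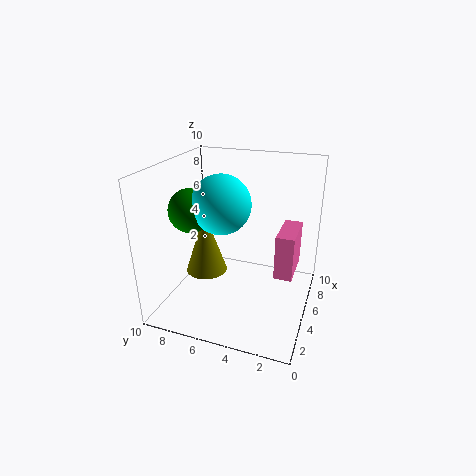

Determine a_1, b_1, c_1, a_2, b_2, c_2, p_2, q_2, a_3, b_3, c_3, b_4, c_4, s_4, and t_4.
a_1 = 4.5; b_1 = 6; c_1 = 7.5; a_2 = 1; b_2 = 0.5; c_2 = 5; p_2 = 2.5; q_2 = 1; a_3 = 4; b_3 = 8; c_3 = 7; b_4 = 7.5; c_4 = 2; s_4 = 1.5; t_4 = 4.5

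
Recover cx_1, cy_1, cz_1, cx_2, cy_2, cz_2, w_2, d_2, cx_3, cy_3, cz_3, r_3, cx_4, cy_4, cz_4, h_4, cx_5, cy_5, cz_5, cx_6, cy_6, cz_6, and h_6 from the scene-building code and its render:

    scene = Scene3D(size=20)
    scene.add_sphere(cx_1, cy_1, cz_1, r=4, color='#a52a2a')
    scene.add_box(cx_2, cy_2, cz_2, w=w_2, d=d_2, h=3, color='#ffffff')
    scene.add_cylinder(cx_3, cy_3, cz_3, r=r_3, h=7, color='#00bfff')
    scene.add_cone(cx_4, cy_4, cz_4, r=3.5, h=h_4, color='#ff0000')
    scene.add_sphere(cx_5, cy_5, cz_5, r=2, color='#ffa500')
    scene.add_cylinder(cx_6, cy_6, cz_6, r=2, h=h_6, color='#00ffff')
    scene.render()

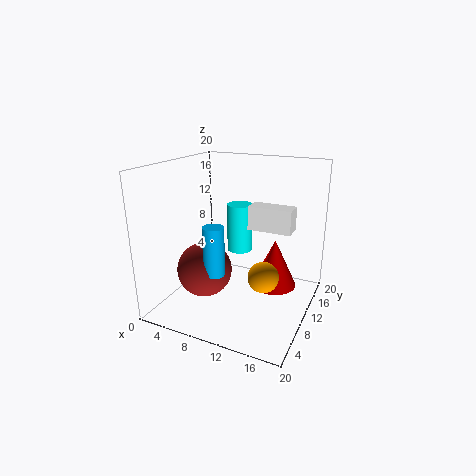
cx_1 = 5, cy_1 = 9, cz_1 = 4.5, cx_2 = 12.5, cy_2 = 7.5, cz_2 = 12.5, w_2 = 5.5, d_2 = 2.5, cx_3 = 7.5, cy_3 = 7.5, cz_3 = 5, r_3 = 1.5, cx_4 = 13.5, cy_4 = 16, cz_4 = 0.5, h_4 = 7.5, cx_5 = 15, cy_5 = 7, cz_5 = 6.5, cx_6 = 7.5, cy_6 = 16, cz_6 = 5.5, h_6 = 7.5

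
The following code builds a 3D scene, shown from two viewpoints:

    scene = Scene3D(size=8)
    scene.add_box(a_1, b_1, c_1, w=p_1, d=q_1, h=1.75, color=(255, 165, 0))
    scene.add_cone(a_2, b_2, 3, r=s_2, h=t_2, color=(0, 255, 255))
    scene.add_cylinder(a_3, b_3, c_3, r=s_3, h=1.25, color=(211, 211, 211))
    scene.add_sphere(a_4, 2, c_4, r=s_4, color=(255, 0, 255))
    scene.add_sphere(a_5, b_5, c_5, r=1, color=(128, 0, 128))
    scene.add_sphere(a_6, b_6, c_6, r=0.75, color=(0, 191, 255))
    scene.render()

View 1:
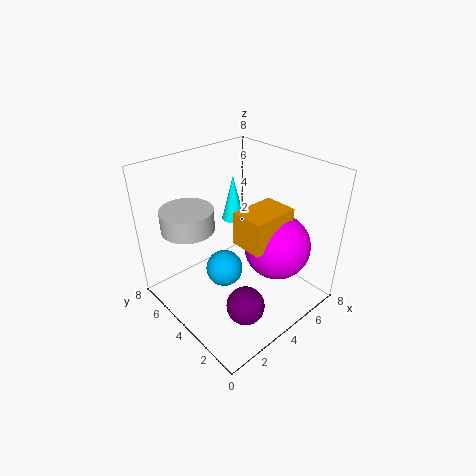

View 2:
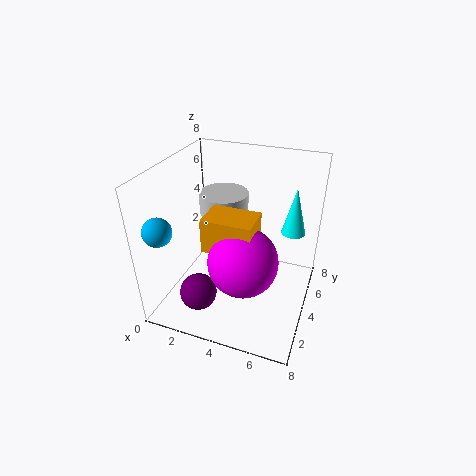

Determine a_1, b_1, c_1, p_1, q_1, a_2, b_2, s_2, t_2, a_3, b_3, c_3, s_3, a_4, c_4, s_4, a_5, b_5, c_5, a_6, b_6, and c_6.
a_1 = 3
b_1 = 1.5
c_1 = 4.5
p_1 = 2.5
q_1 = 1.75
a_2 = 6.5
b_2 = 7.25
s_2 = 0.75
t_2 = 3
a_3 = 2.25
b_3 = 6.25
c_3 = 4.25
s_3 = 1.5
a_4 = 5
c_4 = 4
s_4 = 1.75
a_5 = 2.5
b_5 = 1.75
c_5 = 1.5
a_6 = 0.75
b_6 = 1.25
c_6 = 5.25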